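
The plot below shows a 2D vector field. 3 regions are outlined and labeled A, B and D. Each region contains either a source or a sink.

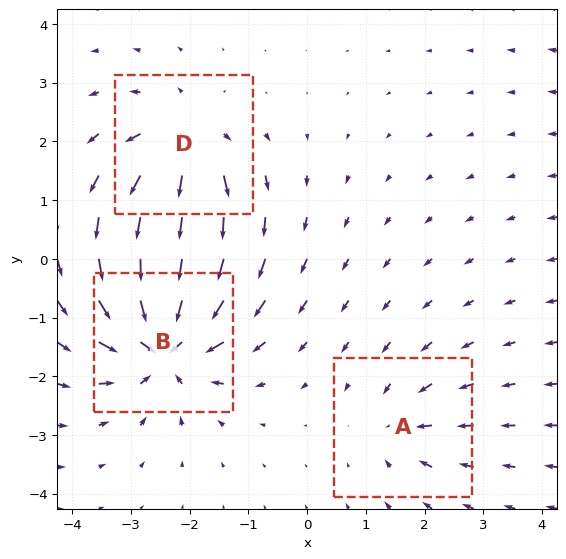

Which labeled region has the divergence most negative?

B

Divergence at each region's feature centre — A: about -3, B: about -6, D: about +4. Region B is most negative.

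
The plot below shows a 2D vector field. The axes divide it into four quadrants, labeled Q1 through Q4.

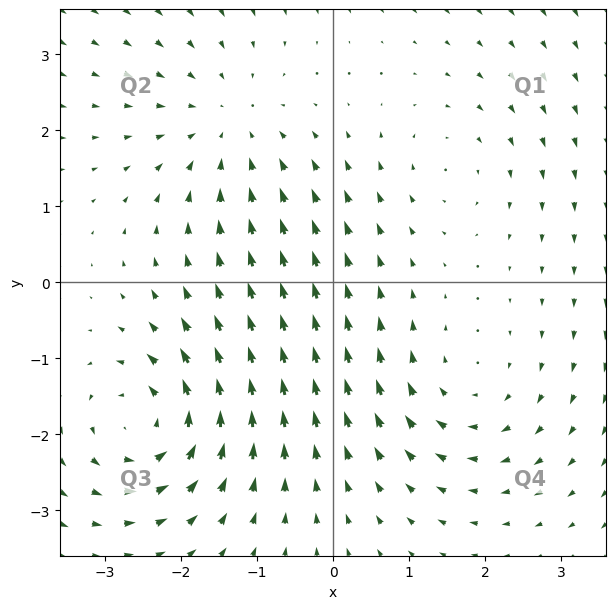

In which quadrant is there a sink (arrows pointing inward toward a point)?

Q2

The sink sits at approximately (-1.4, 2.1), which lies in quadrant Q2. The divergence there is about -3, negative as expected for a sink.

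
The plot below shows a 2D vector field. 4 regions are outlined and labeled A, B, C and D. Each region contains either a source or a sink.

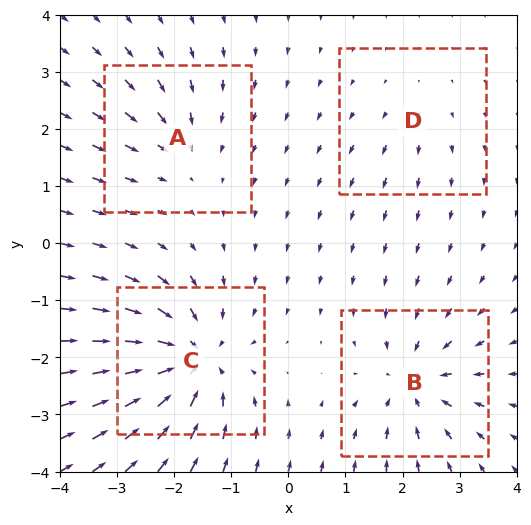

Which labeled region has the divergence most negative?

C

Divergence at each region's feature centre — A: about -4, B: about -6, C: about -8, D: about +2. Region C is most negative.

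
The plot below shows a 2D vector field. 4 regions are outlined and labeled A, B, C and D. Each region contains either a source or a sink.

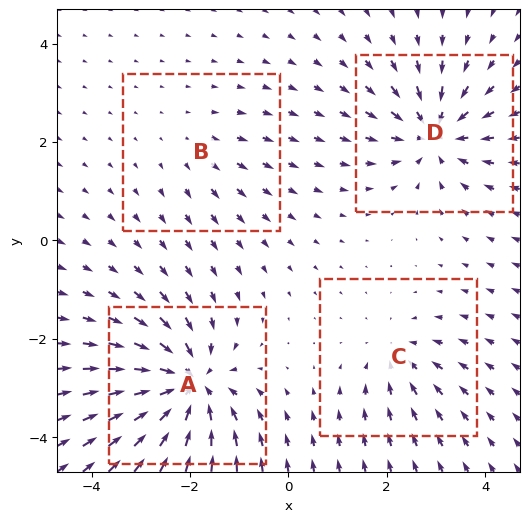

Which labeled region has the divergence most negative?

Divergence at each region's feature centre — A: about -8, B: about +2, C: about -3, D: about -6. Region A is most negative.

A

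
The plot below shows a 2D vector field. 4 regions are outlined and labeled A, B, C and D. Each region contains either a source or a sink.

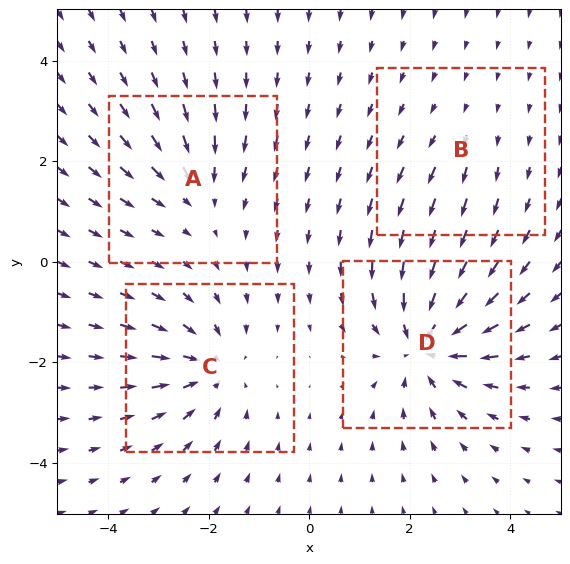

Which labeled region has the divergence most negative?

Divergence at each region's feature centre — A: about -3, B: about +2, C: about -5, D: about -7. Region D is most negative.

D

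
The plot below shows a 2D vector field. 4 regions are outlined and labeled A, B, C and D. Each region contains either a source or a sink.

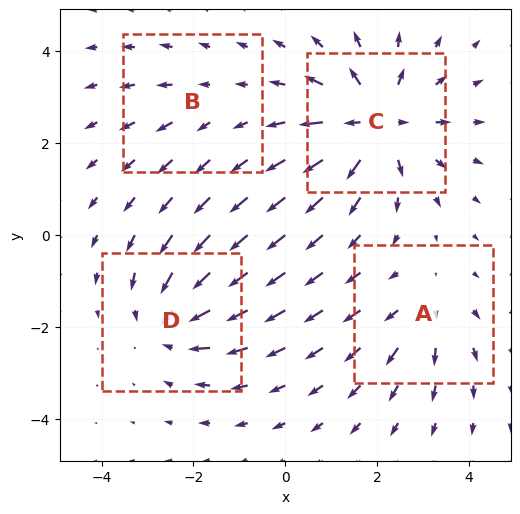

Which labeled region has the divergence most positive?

Divergence at each region's feature centre — A: about +3, B: about +2, C: about +7, D: about -5. Region C is most positive.

C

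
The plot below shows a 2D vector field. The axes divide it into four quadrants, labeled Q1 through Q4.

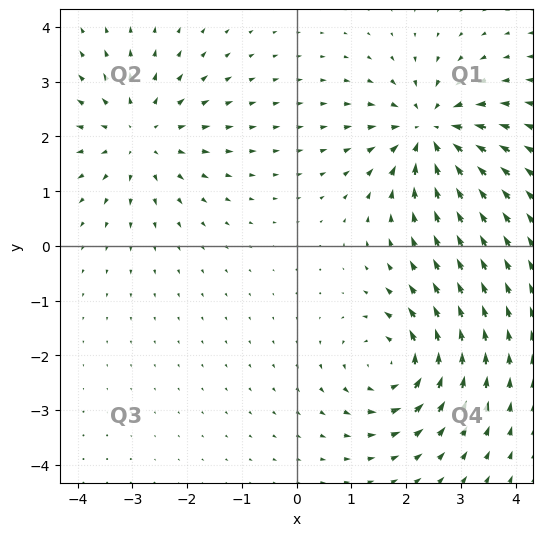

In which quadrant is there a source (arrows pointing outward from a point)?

The source sits at approximately (-2.9, 2.0), which lies in quadrant Q2. The divergence there is about +3, positive as expected for a source.

Q2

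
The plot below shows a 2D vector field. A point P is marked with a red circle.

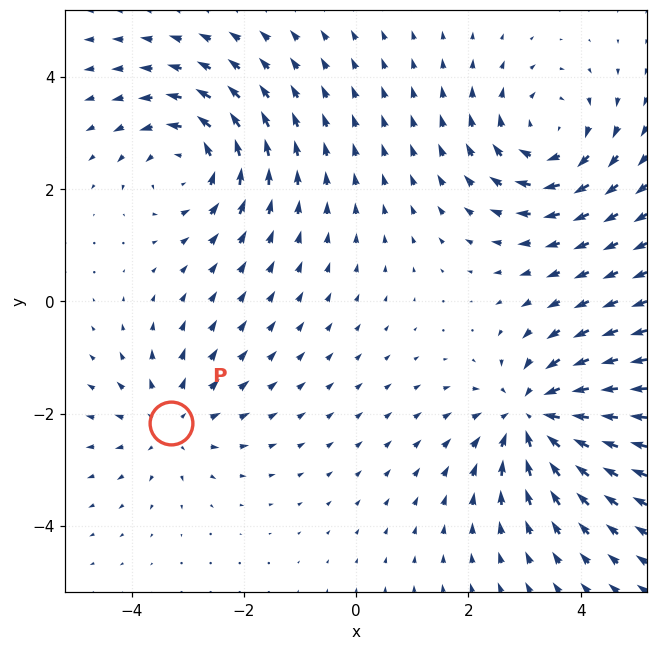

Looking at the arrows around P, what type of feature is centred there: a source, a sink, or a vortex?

source

At P (-3.3, -2.2) the arrows spread outward. Divergence about +3, curl ≈0 — positive divergence with near-zero curl is a source.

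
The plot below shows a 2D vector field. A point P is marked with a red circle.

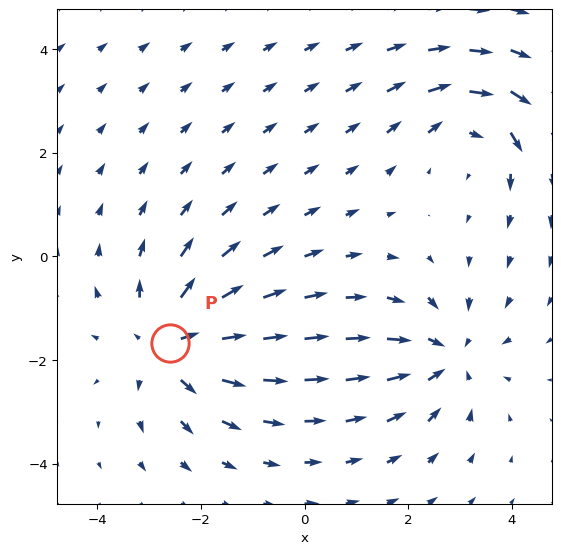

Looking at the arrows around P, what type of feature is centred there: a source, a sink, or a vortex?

At P (-2.6, -1.7) the arrows spread outward. Divergence about +5, curl ≈0 — positive divergence with near-zero curl is a source.

source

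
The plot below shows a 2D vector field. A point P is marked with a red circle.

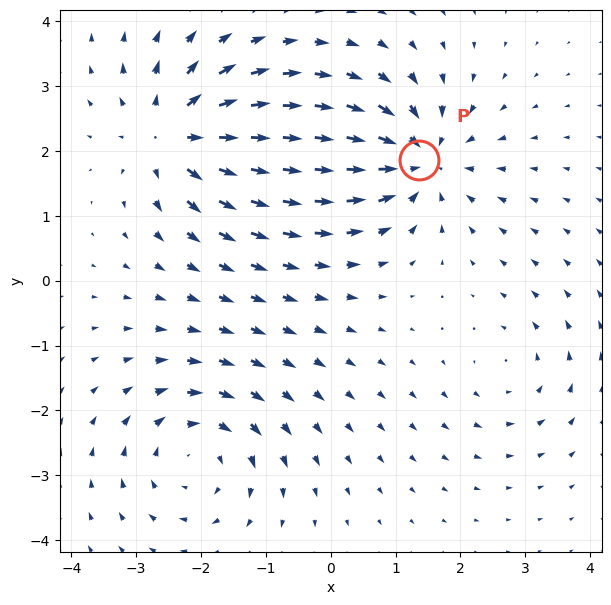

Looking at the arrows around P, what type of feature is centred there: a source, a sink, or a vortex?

At P (1.4, 1.9) the arrows converge inward. Divergence about -6, curl ≈0 — negative divergence with near-zero curl is a sink.

sink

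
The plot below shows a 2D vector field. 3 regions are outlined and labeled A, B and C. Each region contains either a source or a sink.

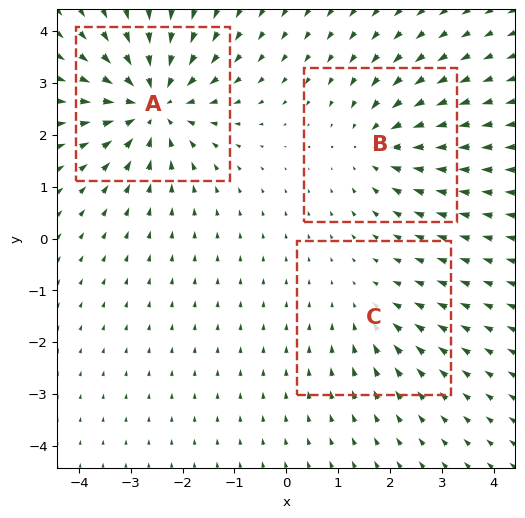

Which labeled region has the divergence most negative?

A

Divergence at each region's feature centre — A: about -5, B: about -3, C: about -2. Region A is most negative.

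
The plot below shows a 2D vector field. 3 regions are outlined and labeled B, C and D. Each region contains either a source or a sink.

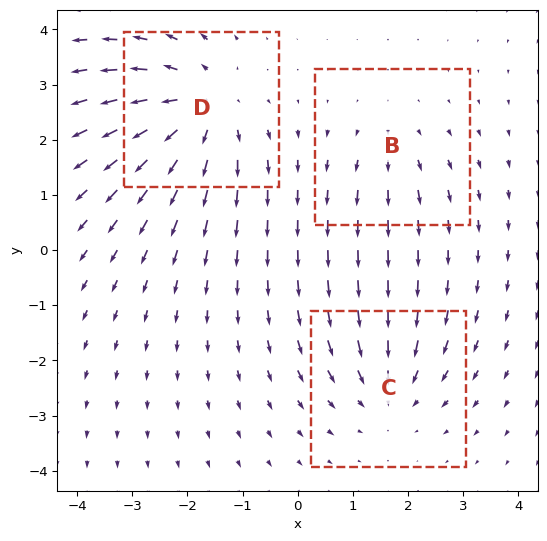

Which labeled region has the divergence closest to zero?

B

Divergence at each region's feature centre — B: about +2, C: about -3, D: about +4. Region B is closest to zero.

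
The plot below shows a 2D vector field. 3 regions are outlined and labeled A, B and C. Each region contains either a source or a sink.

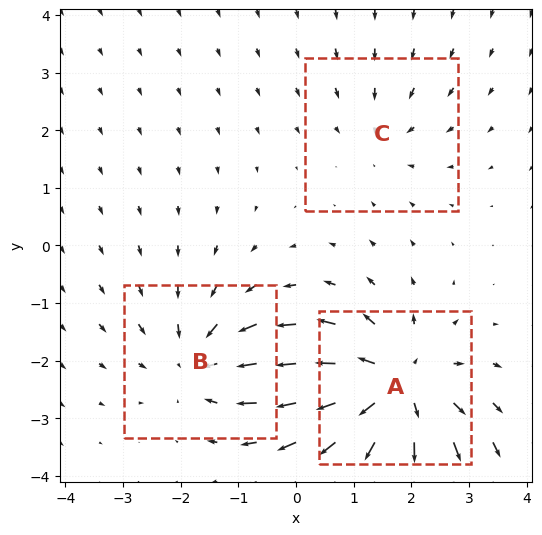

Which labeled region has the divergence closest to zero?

C

Divergence at each region's feature centre — A: about +5, B: about -3, C: about -2. Region C is closest to zero.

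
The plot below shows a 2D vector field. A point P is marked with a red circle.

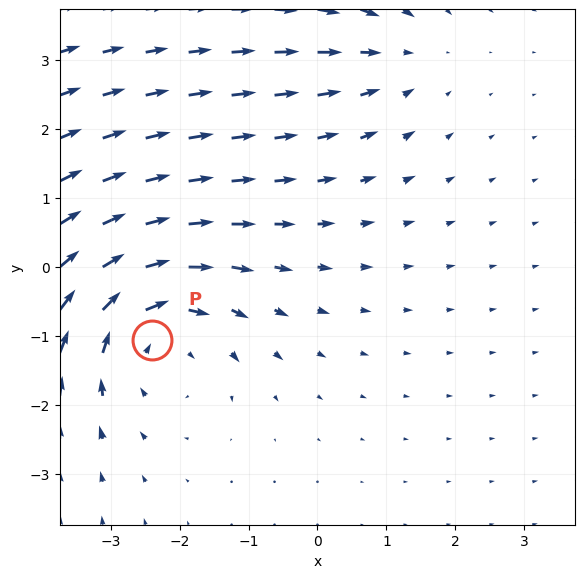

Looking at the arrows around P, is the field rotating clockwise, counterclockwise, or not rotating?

Near P at (-2.4, -1.1) the arrows circulate clockwise. The curl (z-component) there is about -4; negative curl means clockwise rotation.

clockwise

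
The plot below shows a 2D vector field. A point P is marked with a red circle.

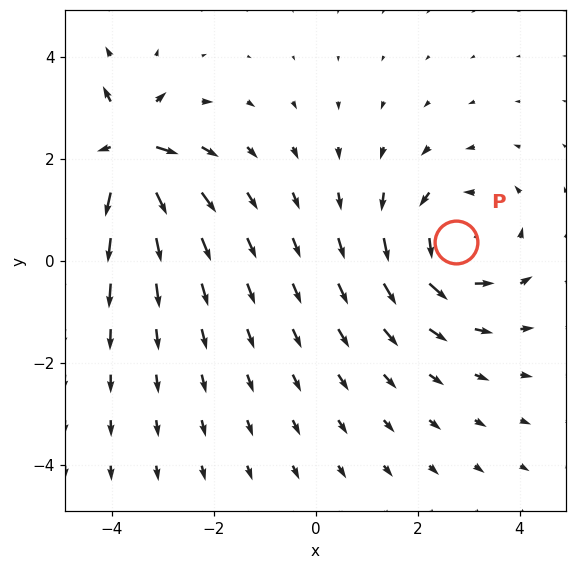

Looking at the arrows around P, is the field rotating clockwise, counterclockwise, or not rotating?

Near P at (2.8, 0.4) the arrows circulate counterclockwise. The curl (z-component) there is about +3; positive curl means counterclockwise rotation.

counterclockwise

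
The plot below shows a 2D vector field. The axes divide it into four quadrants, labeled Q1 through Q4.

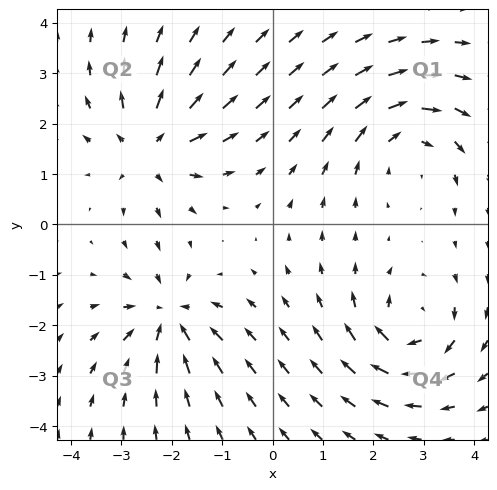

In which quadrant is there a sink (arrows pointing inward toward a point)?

The sink sits at approximately (-2.1, -1.8), which lies in quadrant Q3. The divergence there is about -4, negative as expected for a sink.

Q3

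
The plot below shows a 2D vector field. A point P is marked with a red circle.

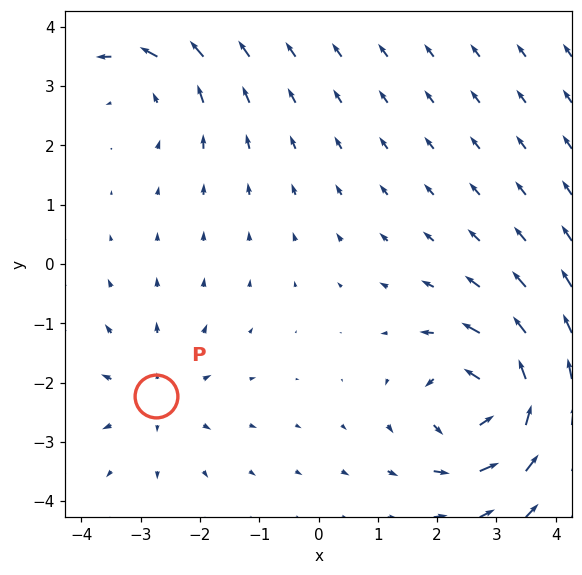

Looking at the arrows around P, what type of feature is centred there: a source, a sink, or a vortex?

At P (-2.7, -2.2) the arrows spread outward. Divergence about +3, curl ≈0 — positive divergence with near-zero curl is a source.

source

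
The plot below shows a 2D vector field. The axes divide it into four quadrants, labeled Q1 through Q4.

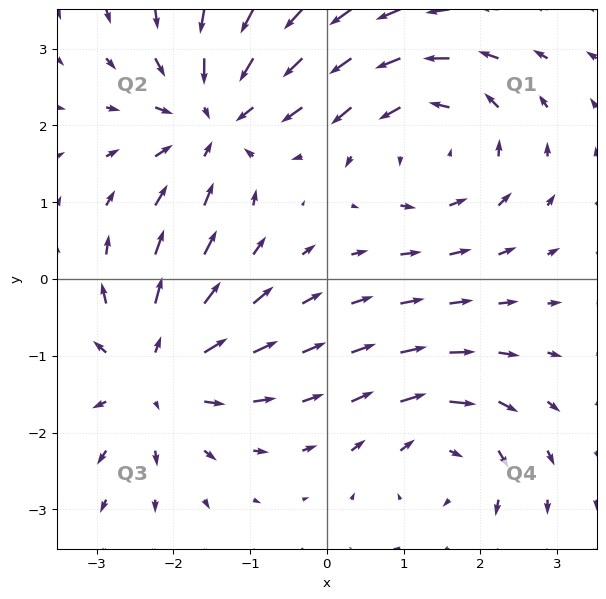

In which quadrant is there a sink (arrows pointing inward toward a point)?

The sink sits at approximately (-1.4, 2.1), which lies in quadrant Q2. The divergence there is about -5, negative as expected for a sink.

Q2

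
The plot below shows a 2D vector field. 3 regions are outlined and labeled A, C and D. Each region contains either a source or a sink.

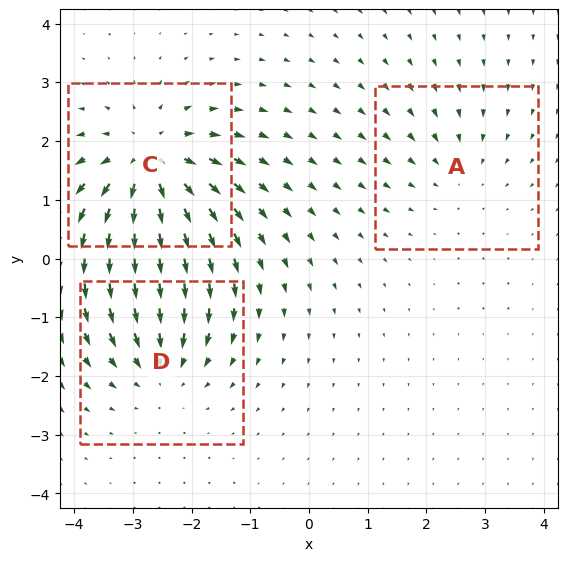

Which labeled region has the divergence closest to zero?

A

Divergence at each region's feature centre — A: about -2, C: about +5, D: about -3. Region A is closest to zero.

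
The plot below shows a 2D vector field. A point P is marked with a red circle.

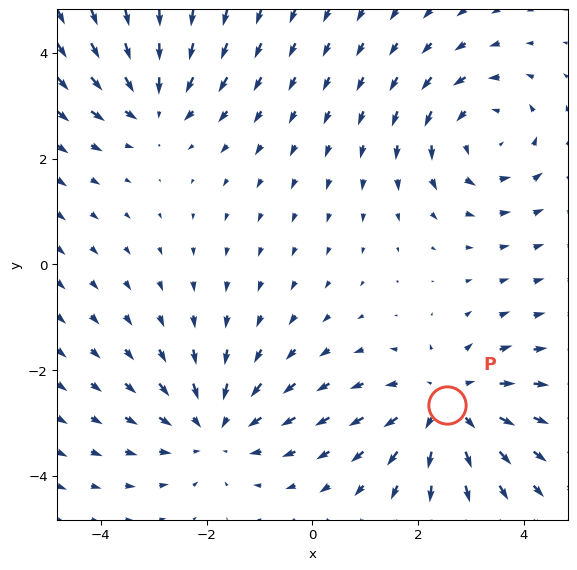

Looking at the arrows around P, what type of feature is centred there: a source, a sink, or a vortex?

source

At P (2.5, -2.7) the arrows spread outward. Divergence about +4, curl ≈0 — positive divergence with near-zero curl is a source.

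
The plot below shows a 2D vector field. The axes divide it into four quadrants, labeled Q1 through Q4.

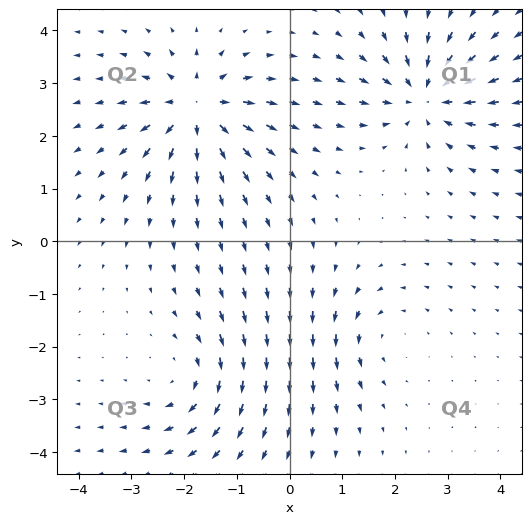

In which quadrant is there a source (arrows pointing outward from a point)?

Q2

The source sits at approximately (-1.8, 2.5), which lies in quadrant Q2. The divergence there is about +6, positive as expected for a source.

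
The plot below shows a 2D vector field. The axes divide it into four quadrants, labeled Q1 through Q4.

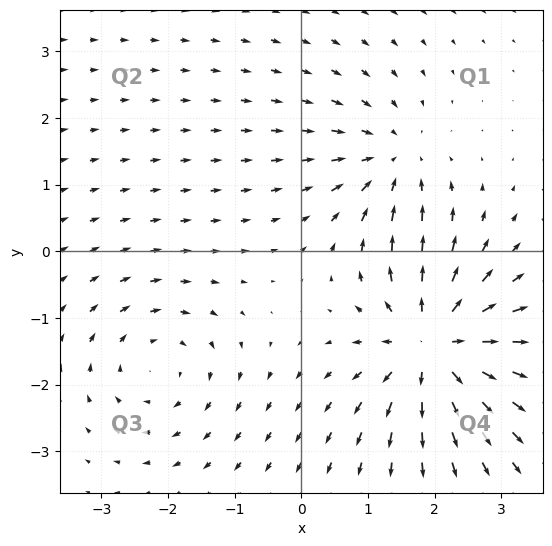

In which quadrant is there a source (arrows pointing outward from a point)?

Q4

The source sits at approximately (2.0, -1.4), which lies in quadrant Q4. The divergence there is about +6, positive as expected for a source.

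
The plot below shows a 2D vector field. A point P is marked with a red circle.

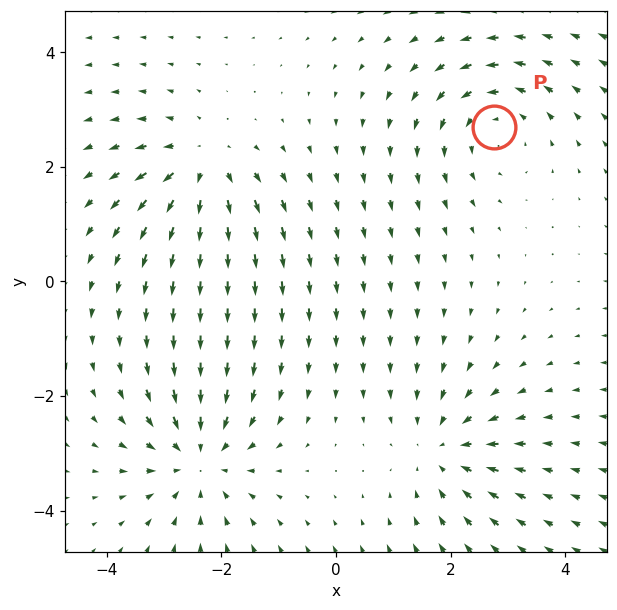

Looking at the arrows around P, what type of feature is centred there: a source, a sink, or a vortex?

At P (2.8, 2.7) the arrows circulate counterclockwise. Divergence ≈0, curl about +4 — near-zero divergence with nonzero curl is a vortex.

vortex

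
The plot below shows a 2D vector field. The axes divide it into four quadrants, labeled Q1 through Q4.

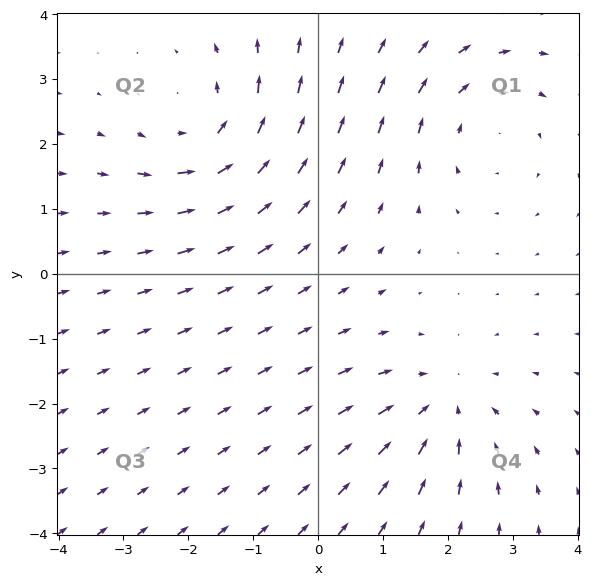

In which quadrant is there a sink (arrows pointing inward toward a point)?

The sink sits at approximately (1.9, -2.0), which lies in quadrant Q4. The divergence there is about -3, negative as expected for a sink.

Q4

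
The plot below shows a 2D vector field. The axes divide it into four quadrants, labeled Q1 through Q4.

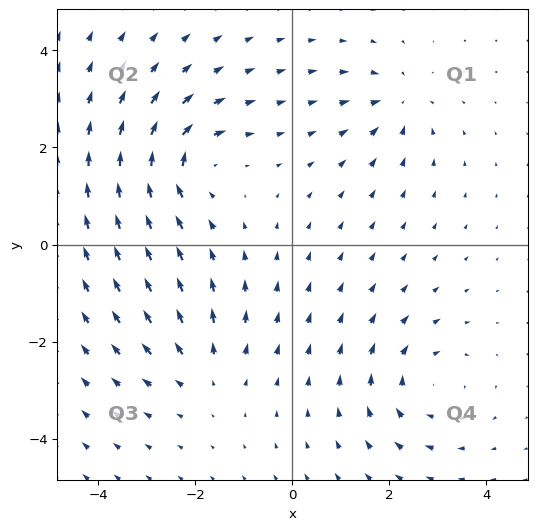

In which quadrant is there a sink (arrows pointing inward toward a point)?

The sink sits at approximately (2.2, 2.9), which lies in quadrant Q1. The divergence there is about -5, negative as expected for a sink.

Q1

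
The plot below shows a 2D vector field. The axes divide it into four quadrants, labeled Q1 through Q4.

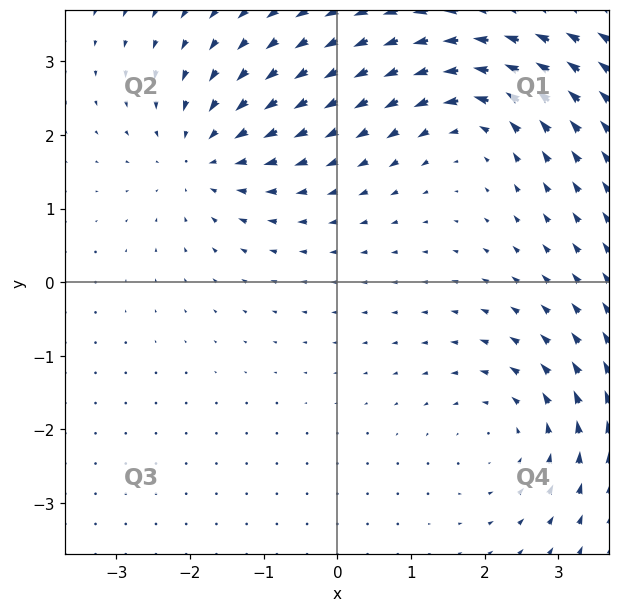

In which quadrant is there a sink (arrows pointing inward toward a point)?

The sink sits at approximately (-1.8, 1.7), which lies in quadrant Q2. The divergence there is about -4, negative as expected for a sink.

Q2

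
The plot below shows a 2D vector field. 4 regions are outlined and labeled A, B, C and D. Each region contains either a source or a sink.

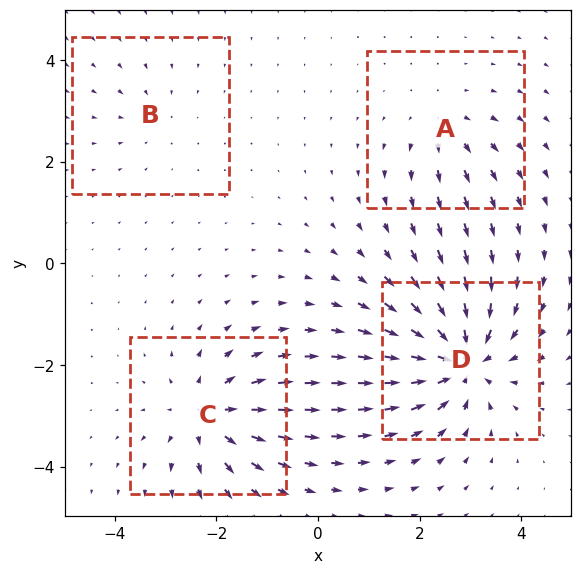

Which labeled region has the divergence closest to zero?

B

Divergence at each region's feature centre — A: about +4, B: about -2, C: about +6, D: about -9. Region B is closest to zero.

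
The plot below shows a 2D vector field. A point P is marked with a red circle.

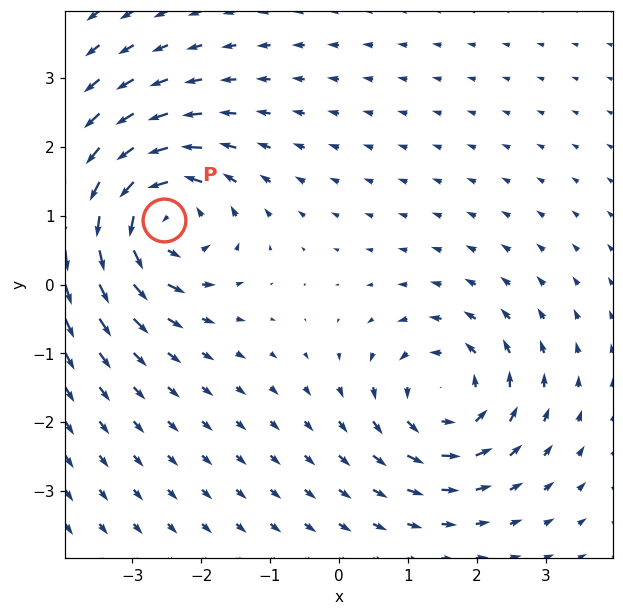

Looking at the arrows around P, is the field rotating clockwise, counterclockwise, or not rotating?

Near P at (-2.5, 0.9) the arrows circulate counterclockwise. The curl (z-component) there is about +6; positive curl means counterclockwise rotation.

counterclockwise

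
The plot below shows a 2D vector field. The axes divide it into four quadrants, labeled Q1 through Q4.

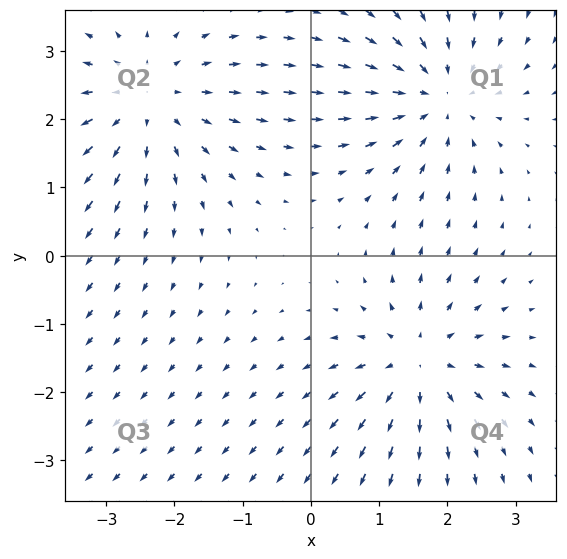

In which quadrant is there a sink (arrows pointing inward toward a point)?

Q1

The sink sits at approximately (1.9, 2.3), which lies in quadrant Q1. The divergence there is about -4, negative as expected for a sink.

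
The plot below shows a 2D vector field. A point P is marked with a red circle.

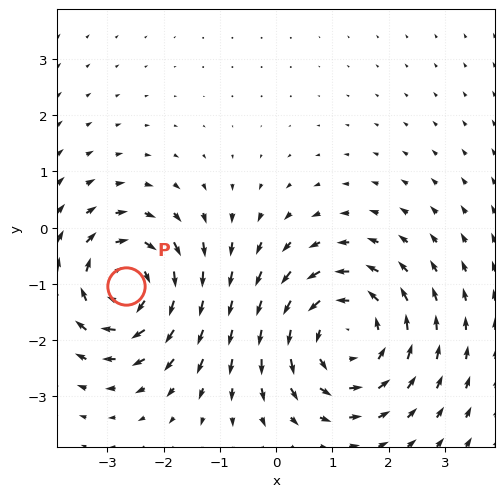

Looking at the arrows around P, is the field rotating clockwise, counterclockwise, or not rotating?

clockwise

Near P at (-2.7, -1.0) the arrows circulate clockwise. The curl (z-component) there is about -5; negative curl means clockwise rotation.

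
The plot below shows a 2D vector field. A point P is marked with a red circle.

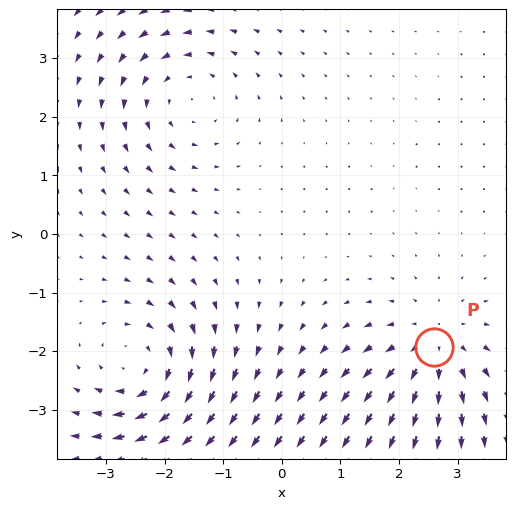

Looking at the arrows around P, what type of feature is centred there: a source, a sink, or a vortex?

At P (2.6, -1.9) the arrows spread outward. Divergence about +4, curl ≈0 — positive divergence with near-zero curl is a source.

source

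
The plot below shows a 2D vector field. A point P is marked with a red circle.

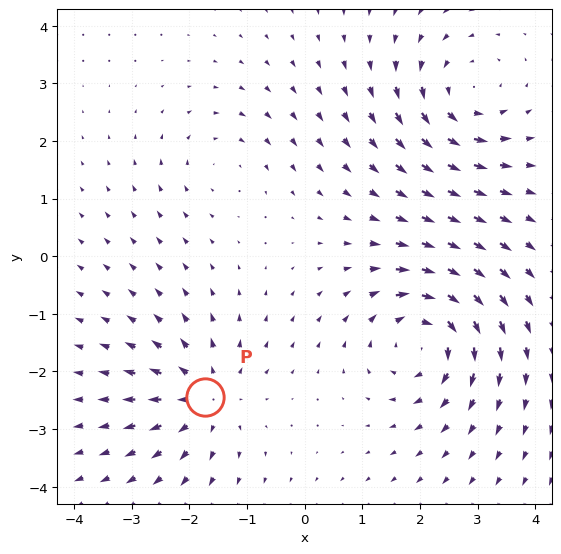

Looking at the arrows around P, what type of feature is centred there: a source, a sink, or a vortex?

source

At P (-1.7, -2.4) the arrows spread outward. Divergence about +5, curl ≈0 — positive divergence with near-zero curl is a source.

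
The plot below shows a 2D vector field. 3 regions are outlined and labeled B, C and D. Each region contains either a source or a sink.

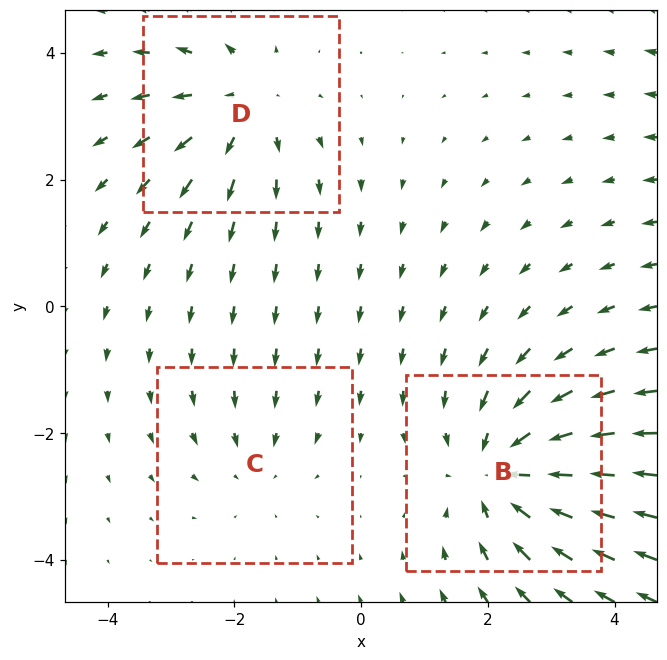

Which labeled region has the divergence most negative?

B

Divergence at each region's feature centre — B: about -4, C: about -2, D: about +3. Region B is most negative.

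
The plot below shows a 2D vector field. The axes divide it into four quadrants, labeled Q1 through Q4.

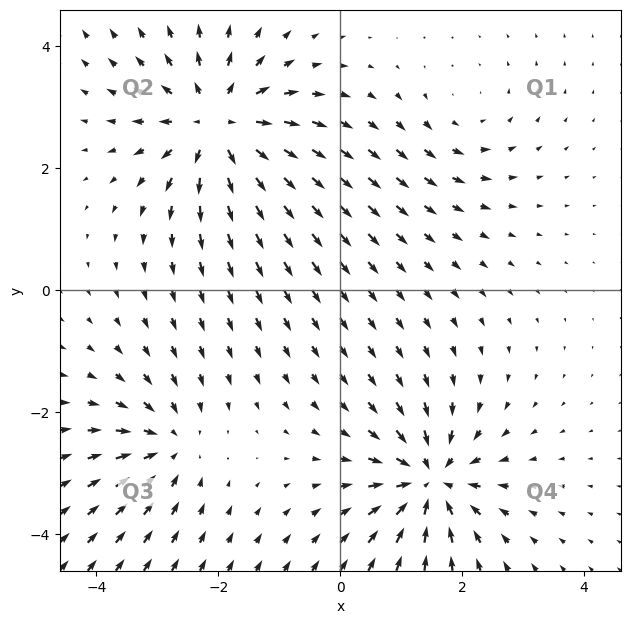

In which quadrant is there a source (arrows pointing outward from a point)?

Q2

The source sits at approximately (-2.0, 2.7), which lies in quadrant Q2. The divergence there is about +6, positive as expected for a source.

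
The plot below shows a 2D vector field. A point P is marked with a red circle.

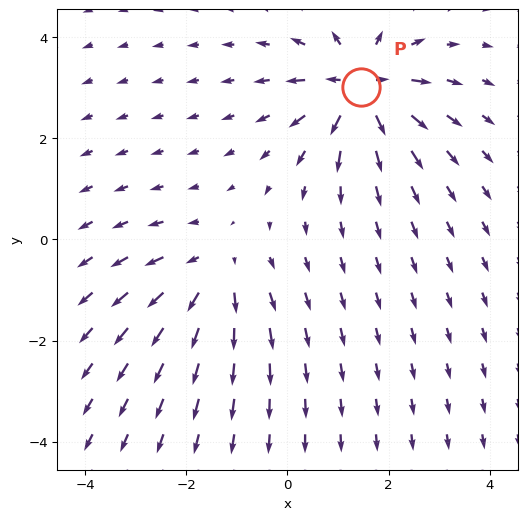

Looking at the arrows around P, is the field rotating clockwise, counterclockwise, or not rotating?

not rotating

Near P at (1.4, 3.0) the arrows show no circulation. The curl there is ≈0.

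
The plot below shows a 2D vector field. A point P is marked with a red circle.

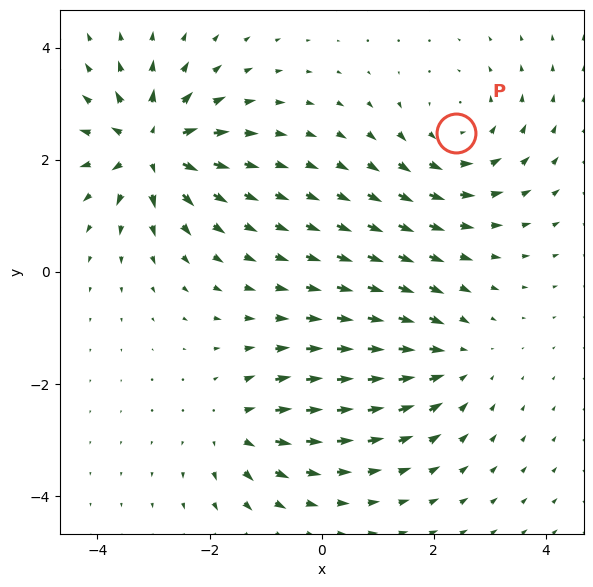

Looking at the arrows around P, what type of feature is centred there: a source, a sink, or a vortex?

At P (2.4, 2.5) the arrows circulate counterclockwise. Divergence ≈0, curl about +3 — near-zero divergence with nonzero curl is a vortex.

vortex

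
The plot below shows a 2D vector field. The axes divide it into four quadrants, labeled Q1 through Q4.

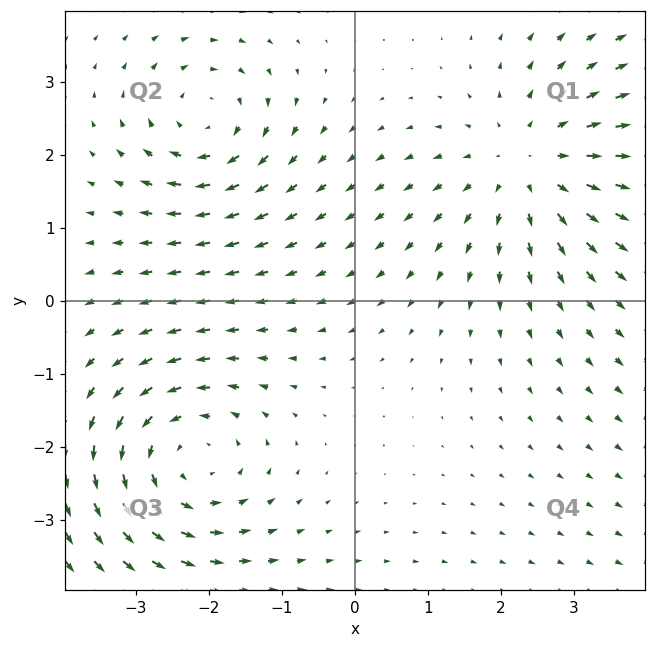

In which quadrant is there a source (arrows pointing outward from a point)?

Q1

The source sits at approximately (2.4, 1.9), which lies in quadrant Q1. The divergence there is about +4, positive as expected for a source.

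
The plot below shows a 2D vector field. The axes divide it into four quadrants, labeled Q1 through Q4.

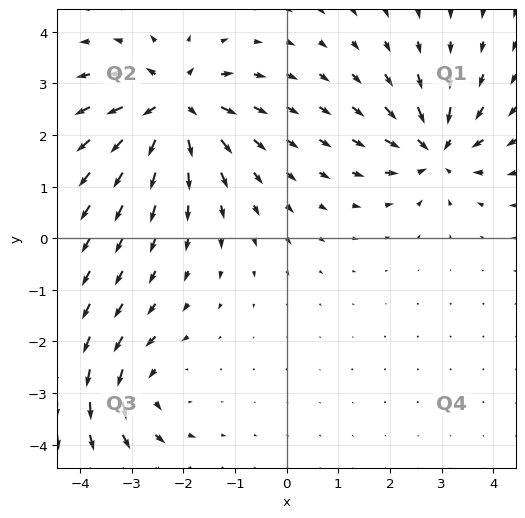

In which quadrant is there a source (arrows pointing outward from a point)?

The source sits at approximately (-2.2, 2.6), which lies in quadrant Q2. The divergence there is about +7, positive as expected for a source.

Q2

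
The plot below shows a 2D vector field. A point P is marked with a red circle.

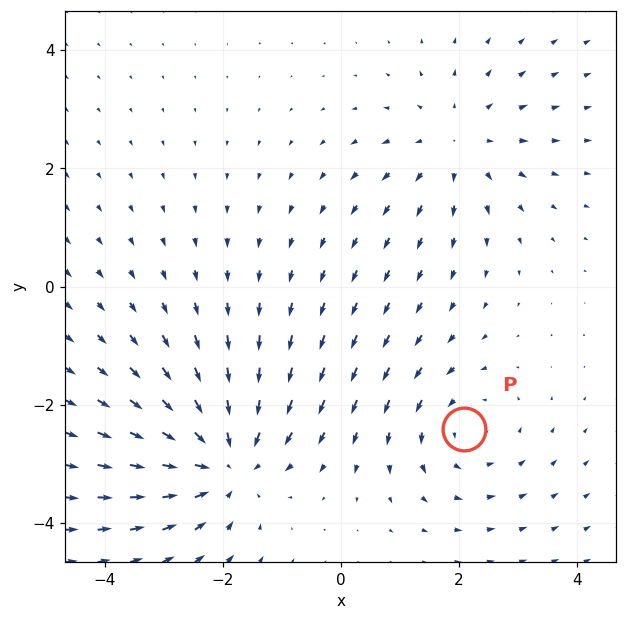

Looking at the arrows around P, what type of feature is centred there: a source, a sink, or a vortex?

vortex

At P (2.1, -2.4) the arrows circulate counterclockwise. Divergence ≈0, curl about +3 — near-zero divergence with nonzero curl is a vortex.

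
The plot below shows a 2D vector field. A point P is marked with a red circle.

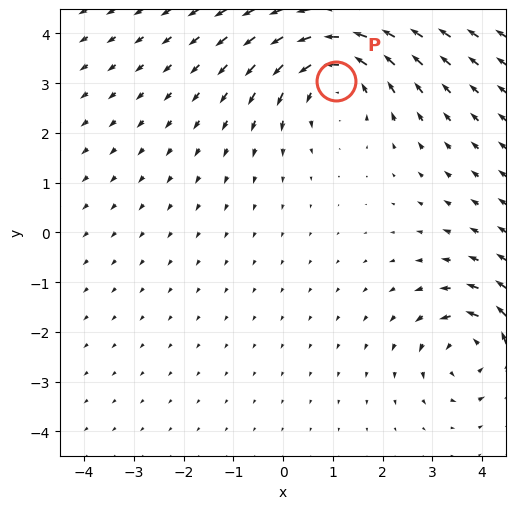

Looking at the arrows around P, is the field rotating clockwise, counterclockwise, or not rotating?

Near P at (1.1, 3.0) the arrows circulate counterclockwise. The curl (z-component) there is about +3; positive curl means counterclockwise rotation.

counterclockwise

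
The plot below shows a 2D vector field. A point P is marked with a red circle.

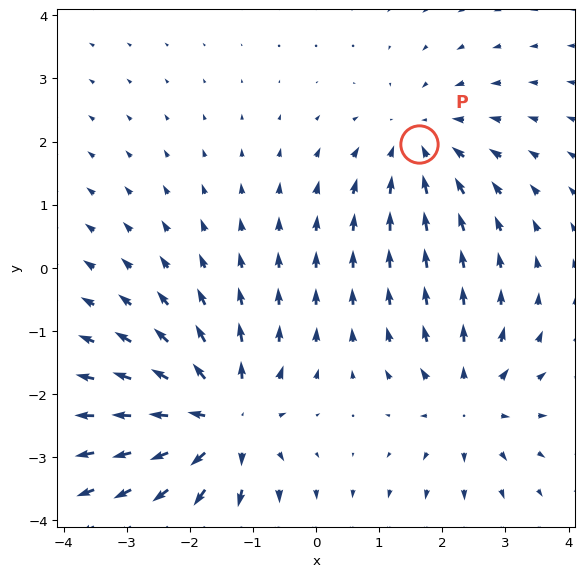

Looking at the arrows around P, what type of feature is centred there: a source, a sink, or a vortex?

sink

At P (1.6, 2.0) the arrows converge inward. Divergence about -3, curl ≈0 — negative divergence with near-zero curl is a sink.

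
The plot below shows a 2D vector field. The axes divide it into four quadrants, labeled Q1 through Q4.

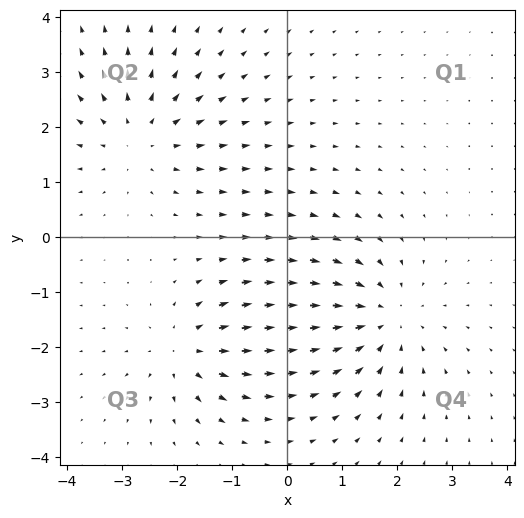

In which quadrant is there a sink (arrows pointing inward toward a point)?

The sink sits at approximately (1.7, -1.5), which lies in quadrant Q4. The divergence there is about -3, negative as expected for a sink.

Q4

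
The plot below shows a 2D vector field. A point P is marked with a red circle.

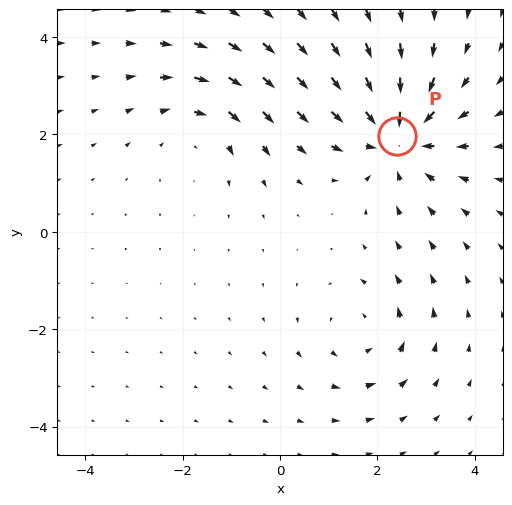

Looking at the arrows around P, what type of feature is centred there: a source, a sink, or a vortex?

sink

At P (2.4, 2.0) the arrows converge inward. Divergence about -4, curl ≈0 — negative divergence with near-zero curl is a sink.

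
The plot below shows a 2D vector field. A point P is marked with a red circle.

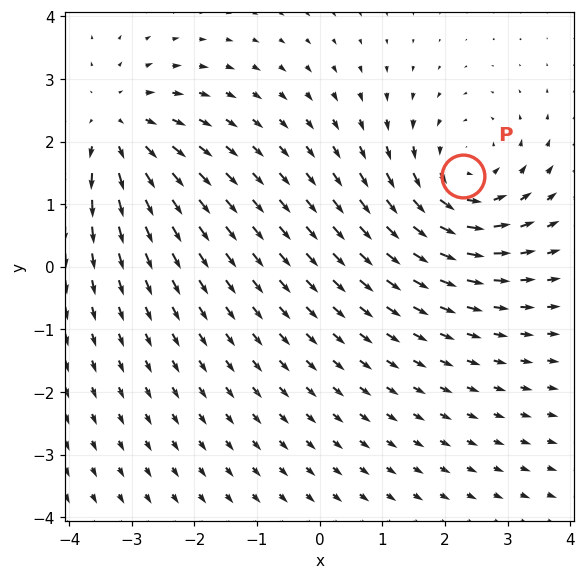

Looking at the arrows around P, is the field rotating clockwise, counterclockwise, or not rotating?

Near P at (2.3, 1.5) the arrows circulate counterclockwise. The curl (z-component) there is about +3; positive curl means counterclockwise rotation.

counterclockwise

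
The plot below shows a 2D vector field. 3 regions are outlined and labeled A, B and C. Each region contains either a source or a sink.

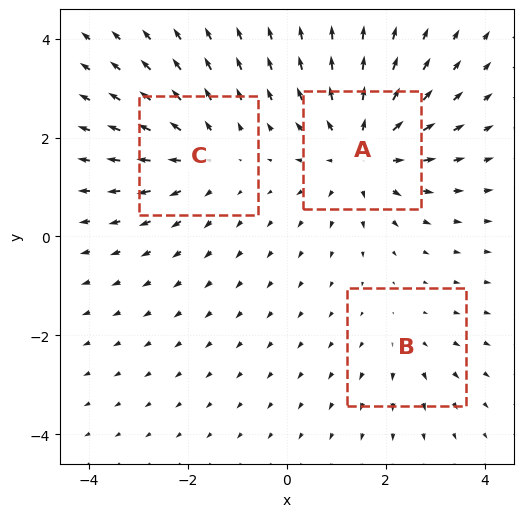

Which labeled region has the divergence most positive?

Divergence at each region's feature centre — A: about +4, B: about +2, C: about +3. Region A is most positive.

A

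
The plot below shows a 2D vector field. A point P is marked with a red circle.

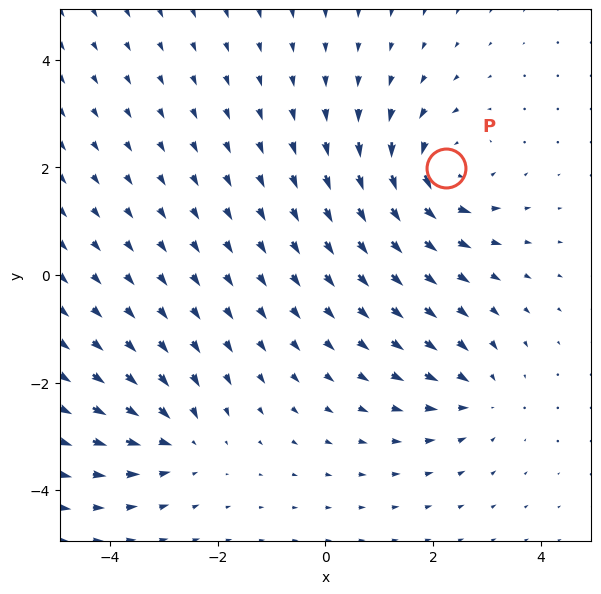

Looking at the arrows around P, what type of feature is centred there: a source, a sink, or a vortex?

vortex

At P (2.2, 2.0) the arrows circulate counterclockwise. Divergence ≈0, curl about +4 — near-zero divergence with nonzero curl is a vortex.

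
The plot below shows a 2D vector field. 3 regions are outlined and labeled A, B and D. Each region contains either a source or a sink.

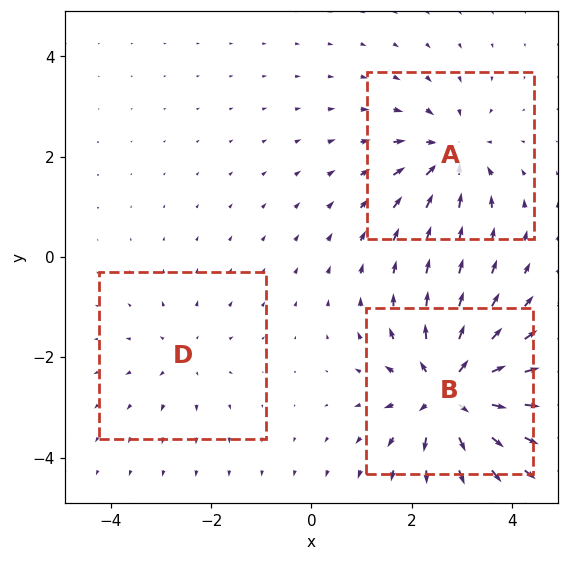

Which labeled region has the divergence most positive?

Divergence at each region's feature centre — A: about -4, B: about +6, D: about +2. Region B is most positive.

B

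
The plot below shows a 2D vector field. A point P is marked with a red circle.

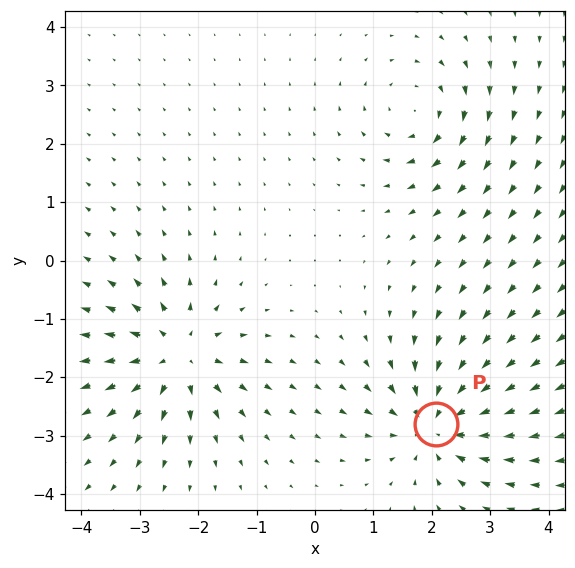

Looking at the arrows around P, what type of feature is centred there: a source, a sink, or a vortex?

At P (2.1, -2.8) the arrows converge inward. Divergence about -6, curl ≈0 — negative divergence with near-zero curl is a sink.

sink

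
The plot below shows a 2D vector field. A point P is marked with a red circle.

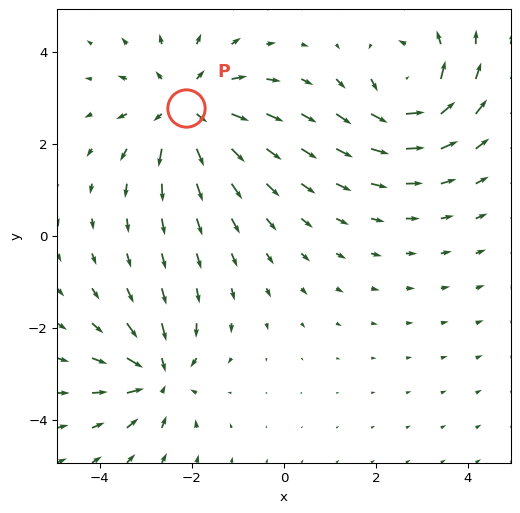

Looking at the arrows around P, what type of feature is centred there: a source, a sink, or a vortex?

source

At P (-2.1, 2.8) the arrows spread outward. Divergence about +4, curl ≈0 — positive divergence with near-zero curl is a source.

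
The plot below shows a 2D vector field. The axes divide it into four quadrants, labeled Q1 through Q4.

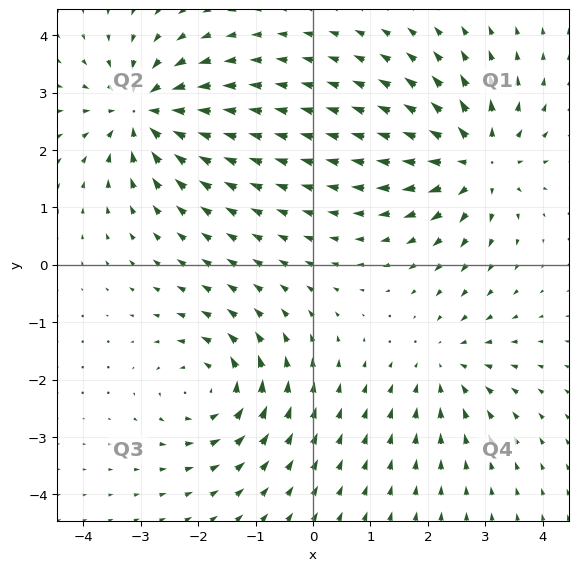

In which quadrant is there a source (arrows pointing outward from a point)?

Q1

The source sits at approximately (2.9, 1.8), which lies in quadrant Q1. The divergence there is about +6, positive as expected for a source.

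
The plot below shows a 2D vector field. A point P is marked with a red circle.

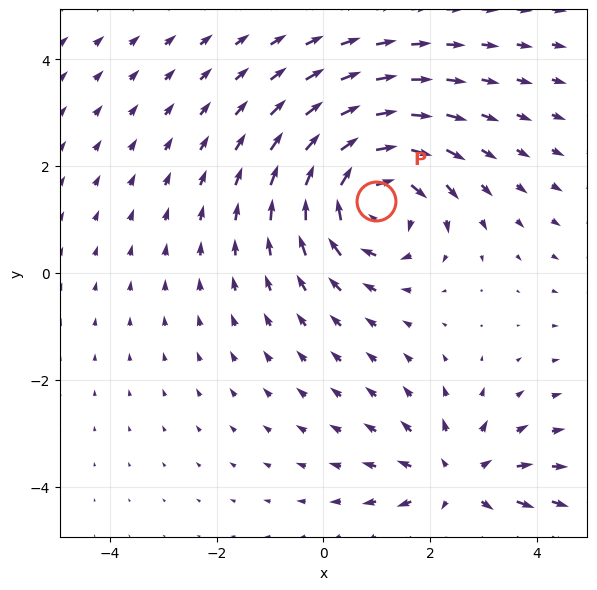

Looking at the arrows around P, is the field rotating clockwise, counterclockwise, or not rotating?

clockwise

Near P at (1.0, 1.3) the arrows circulate clockwise. The curl (z-component) there is about -5; negative curl means clockwise rotation.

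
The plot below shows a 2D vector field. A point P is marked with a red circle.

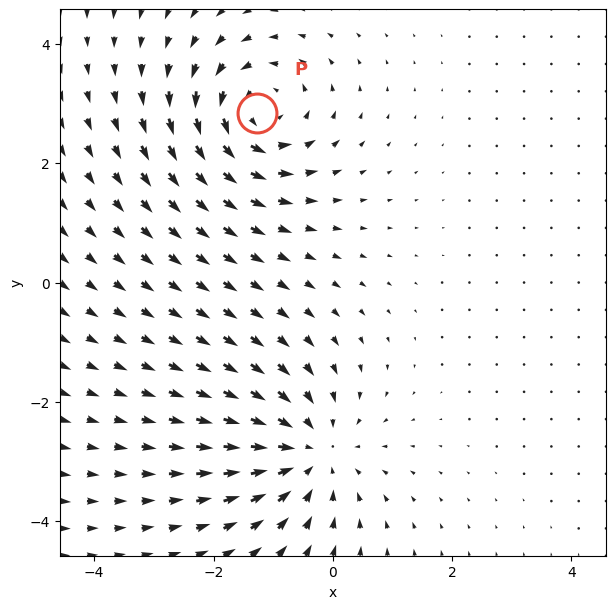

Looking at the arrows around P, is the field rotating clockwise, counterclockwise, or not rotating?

counterclockwise

Near P at (-1.3, 2.8) the arrows circulate counterclockwise. The curl (z-component) there is about +5; positive curl means counterclockwise rotation.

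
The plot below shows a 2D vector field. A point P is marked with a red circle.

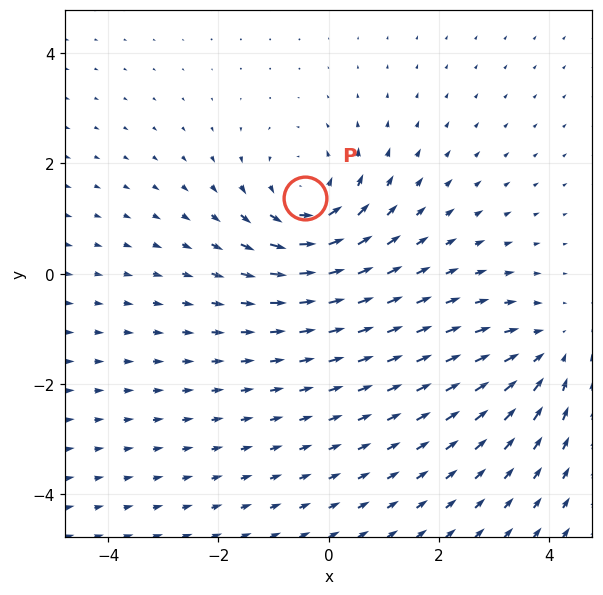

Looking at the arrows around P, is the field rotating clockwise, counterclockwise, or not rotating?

Near P at (-0.4, 1.4) the arrows circulate counterclockwise. The curl (z-component) there is about +4; positive curl means counterclockwise rotation.

counterclockwise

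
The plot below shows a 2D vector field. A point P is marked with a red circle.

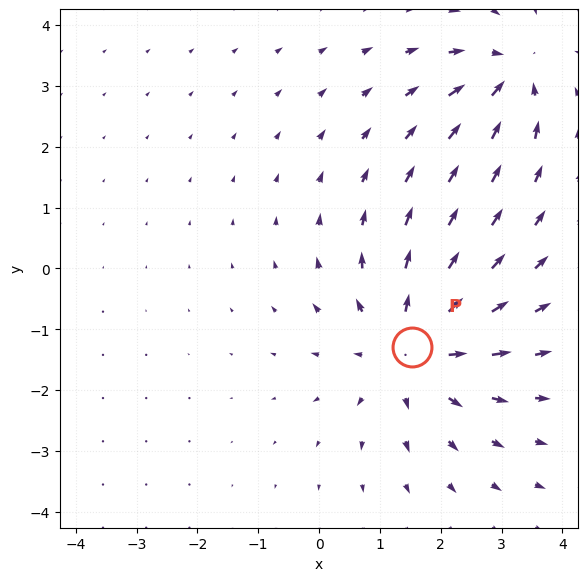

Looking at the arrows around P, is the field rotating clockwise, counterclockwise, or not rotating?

not rotating

Near P at (1.5, -1.3) the arrows show no circulation. The curl there is ≈0.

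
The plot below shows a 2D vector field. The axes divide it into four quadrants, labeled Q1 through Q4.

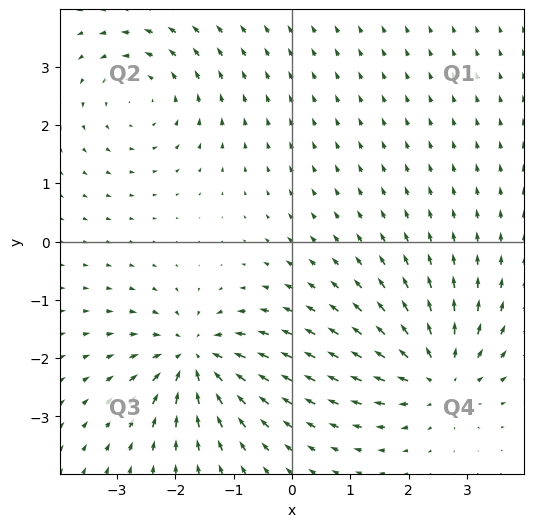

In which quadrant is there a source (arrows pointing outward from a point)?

Q4

The source sits at approximately (2.5, -2.3), which lies in quadrant Q4. The divergence there is about +5, positive as expected for a source.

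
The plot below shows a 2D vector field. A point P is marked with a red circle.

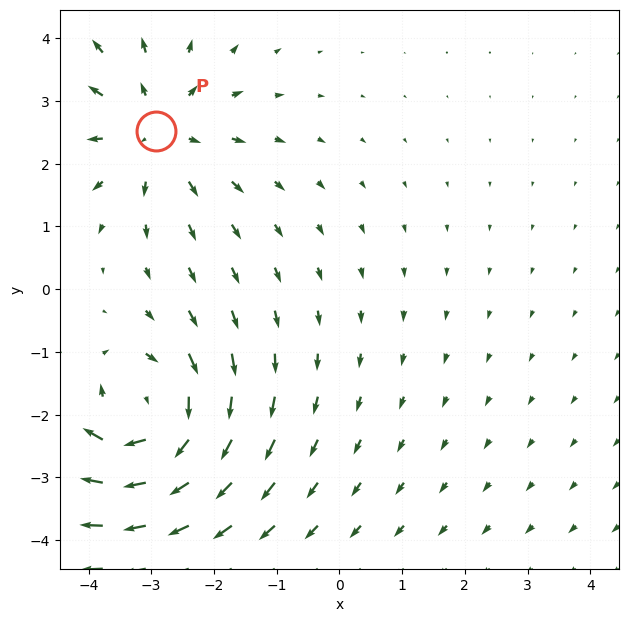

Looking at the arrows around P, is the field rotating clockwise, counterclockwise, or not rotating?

Near P at (-2.9, 2.5) the arrows show no circulation. The curl there is ≈0.

not rotating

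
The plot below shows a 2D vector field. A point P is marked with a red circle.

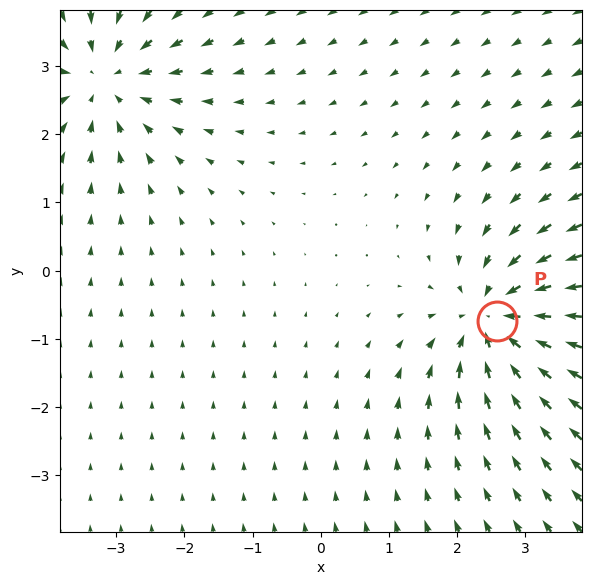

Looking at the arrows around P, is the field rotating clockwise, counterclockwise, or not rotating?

Near P at (2.6, -0.7) the arrows show no circulation. The curl there is ≈0.

not rotating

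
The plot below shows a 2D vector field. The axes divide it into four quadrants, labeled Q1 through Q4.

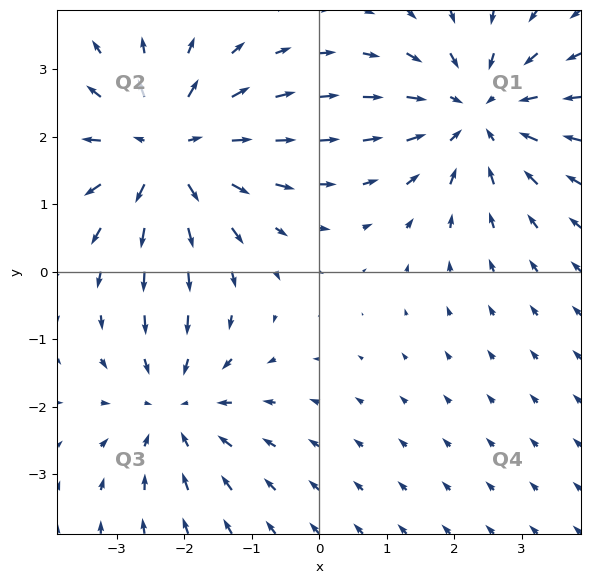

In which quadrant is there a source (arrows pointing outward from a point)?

The source sits at approximately (-2.2, 1.8), which lies in quadrant Q2. The divergence there is about +5, positive as expected for a source.

Q2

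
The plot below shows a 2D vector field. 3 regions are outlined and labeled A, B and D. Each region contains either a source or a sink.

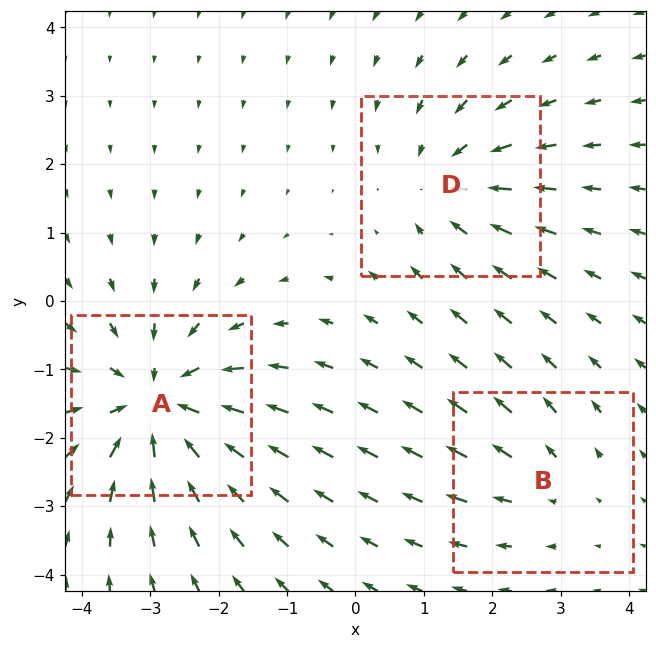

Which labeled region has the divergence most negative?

A

Divergence at each region's feature centre — A: about -5, B: about +2, D: about -3. Region A is most negative.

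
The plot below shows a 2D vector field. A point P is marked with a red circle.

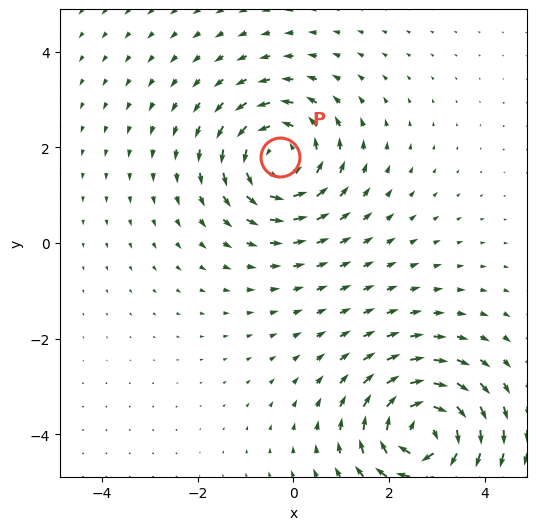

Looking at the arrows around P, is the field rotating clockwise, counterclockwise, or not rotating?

Near P at (-0.3, 1.8) the arrows circulate counterclockwise. The curl (z-component) there is about +3; positive curl means counterclockwise rotation.

counterclockwise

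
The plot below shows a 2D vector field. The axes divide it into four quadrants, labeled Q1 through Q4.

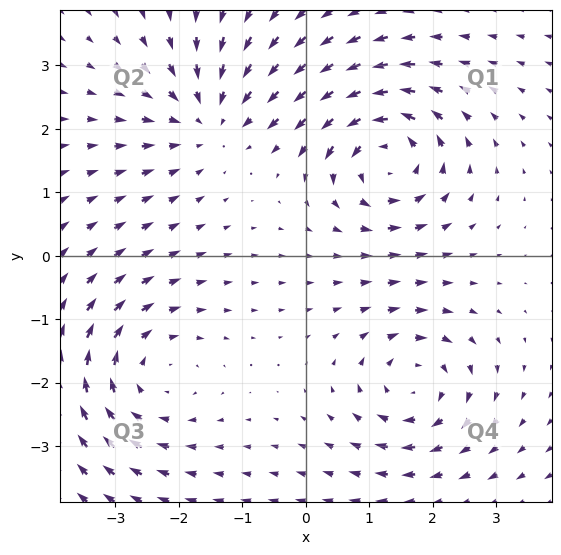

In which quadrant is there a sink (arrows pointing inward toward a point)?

Q2

The sink sits at approximately (-1.5, 2.2), which lies in quadrant Q2. The divergence there is about -4, negative as expected for a sink.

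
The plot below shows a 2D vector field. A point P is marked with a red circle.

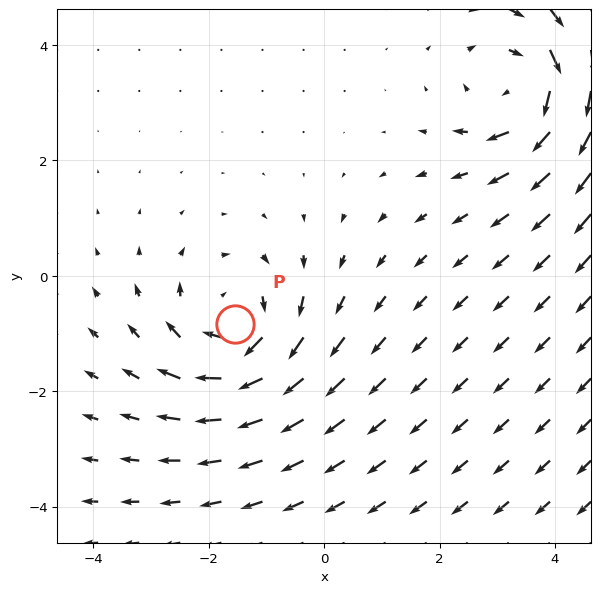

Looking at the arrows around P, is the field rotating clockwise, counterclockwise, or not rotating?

Near P at (-1.5, -0.8) the arrows circulate clockwise. The curl (z-component) there is about -3; negative curl means clockwise rotation.

clockwise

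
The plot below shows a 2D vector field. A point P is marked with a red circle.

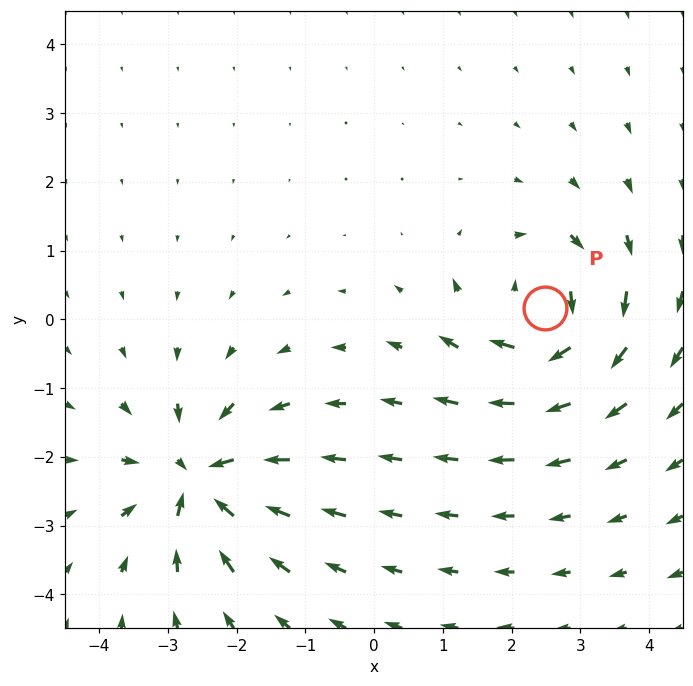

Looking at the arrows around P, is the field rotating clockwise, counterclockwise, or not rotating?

Near P at (2.5, 0.2) the arrows circulate clockwise. The curl (z-component) there is about -6; negative curl means clockwise rotation.

clockwise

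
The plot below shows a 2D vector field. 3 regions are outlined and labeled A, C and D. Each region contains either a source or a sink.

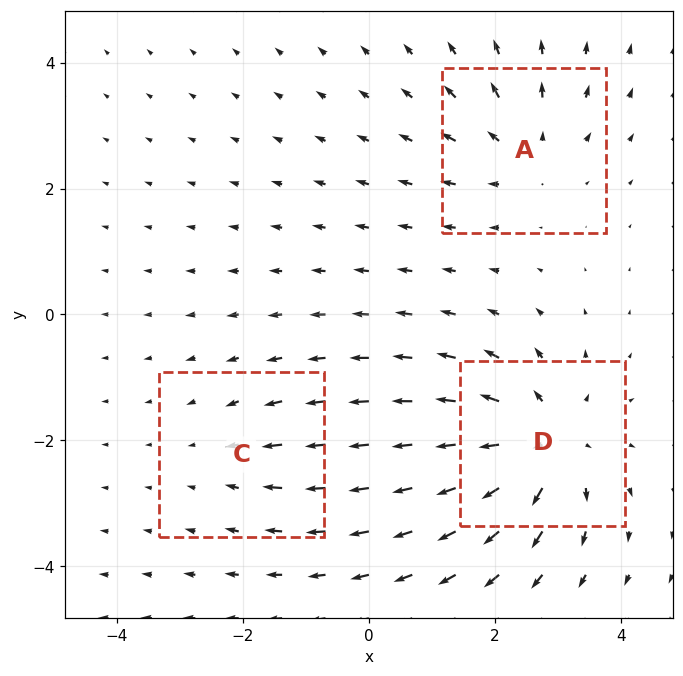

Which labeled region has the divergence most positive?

D

Divergence at each region's feature centre — A: about +3, C: about -2, D: about +5. Region D is most positive.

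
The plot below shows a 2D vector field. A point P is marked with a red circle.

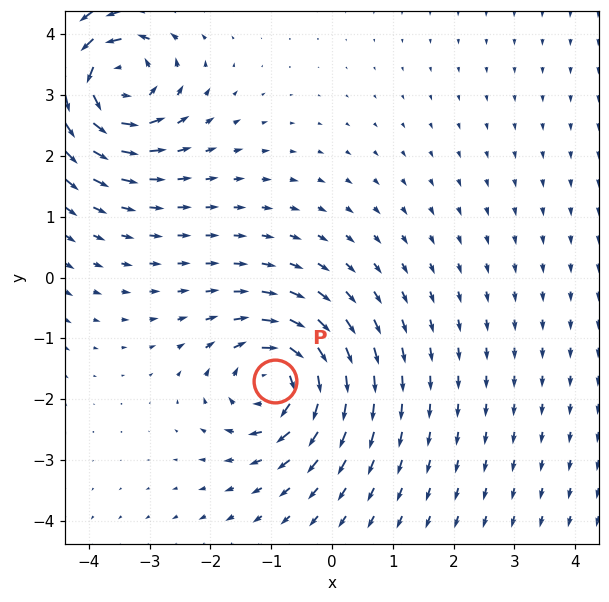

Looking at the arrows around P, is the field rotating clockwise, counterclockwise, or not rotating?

Near P at (-0.9, -1.7) the arrows circulate clockwise. The curl (z-component) there is about -5; negative curl means clockwise rotation.

clockwise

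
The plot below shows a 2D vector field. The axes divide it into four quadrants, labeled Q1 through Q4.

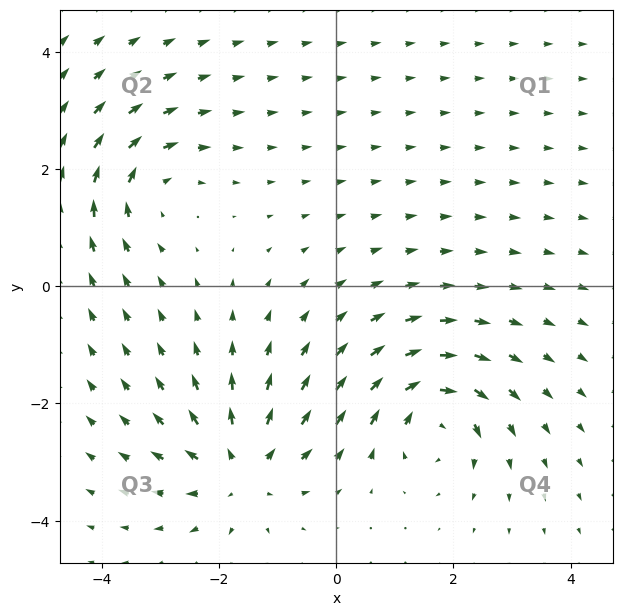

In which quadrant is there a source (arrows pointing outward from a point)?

The source sits at approximately (-1.6, -3.1), which lies in quadrant Q3. The divergence there is about +5, positive as expected for a source.

Q3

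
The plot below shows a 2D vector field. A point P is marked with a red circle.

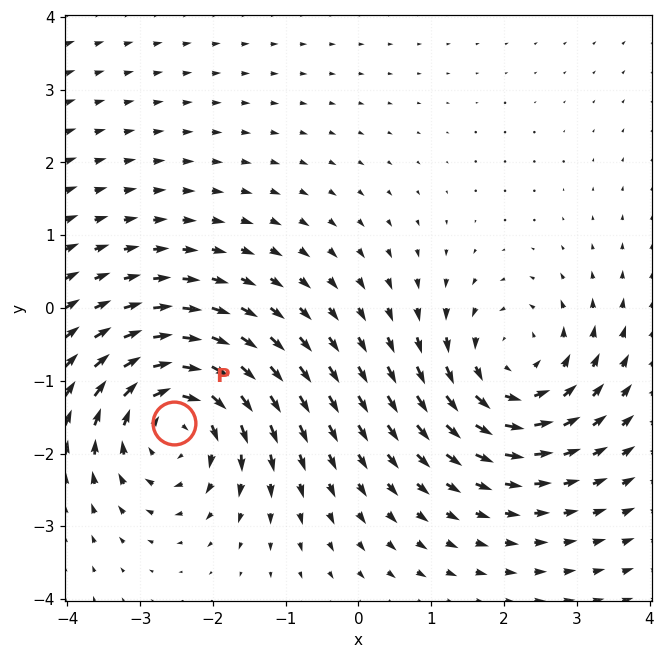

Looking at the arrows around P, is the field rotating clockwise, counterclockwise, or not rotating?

Near P at (-2.5, -1.6) the arrows circulate clockwise. The curl (z-component) there is about -5; negative curl means clockwise rotation.

clockwise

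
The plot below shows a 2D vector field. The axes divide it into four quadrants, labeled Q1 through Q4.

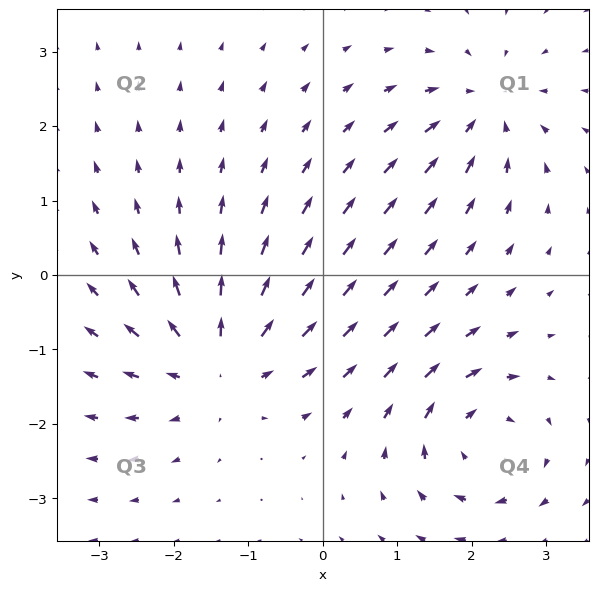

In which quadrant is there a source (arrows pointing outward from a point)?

The source sits at approximately (-1.4, -1.2), which lies in quadrant Q3. The divergence there is about +4, positive as expected for a source.

Q3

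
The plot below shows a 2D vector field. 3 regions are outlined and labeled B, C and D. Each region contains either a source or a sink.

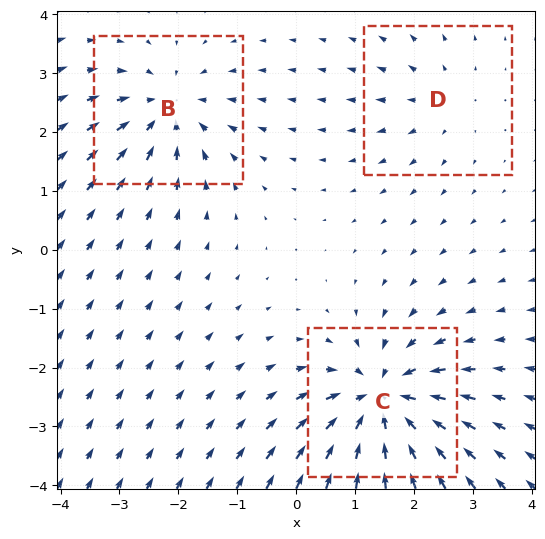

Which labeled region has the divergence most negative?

C

Divergence at each region's feature centre — B: about -4, C: about -6, D: about +2. Region C is most negative.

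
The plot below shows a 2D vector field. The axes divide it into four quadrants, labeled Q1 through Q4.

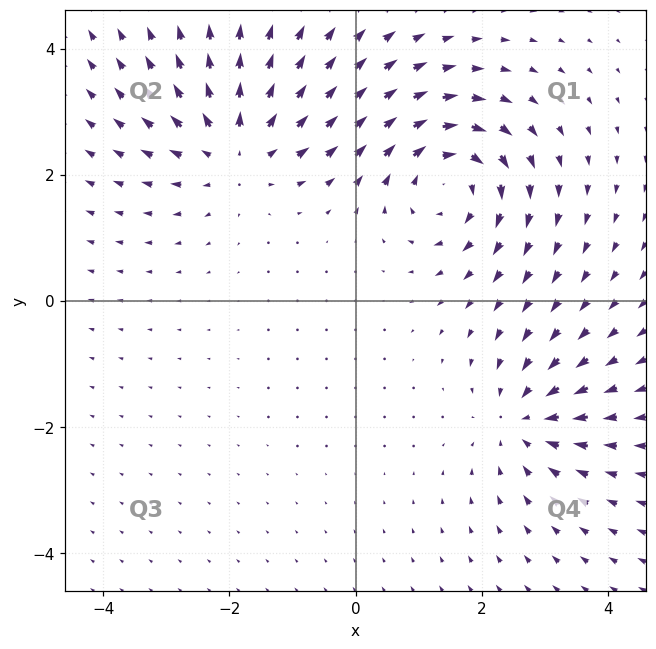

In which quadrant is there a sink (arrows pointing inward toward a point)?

The sink sits at approximately (2.7, -1.9), which lies in quadrant Q4. The divergence there is about -3, negative as expected for a sink.

Q4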